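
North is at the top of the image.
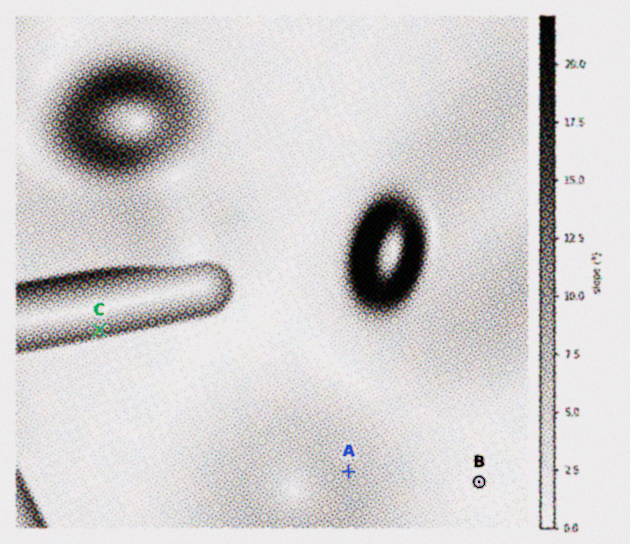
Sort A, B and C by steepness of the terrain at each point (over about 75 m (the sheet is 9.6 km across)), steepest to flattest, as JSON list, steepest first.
["C", "A", "B"]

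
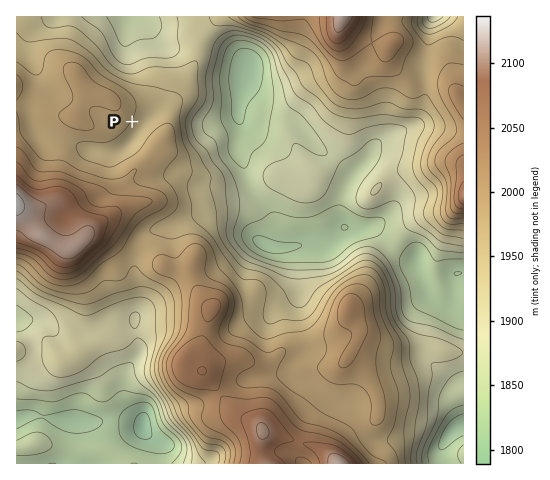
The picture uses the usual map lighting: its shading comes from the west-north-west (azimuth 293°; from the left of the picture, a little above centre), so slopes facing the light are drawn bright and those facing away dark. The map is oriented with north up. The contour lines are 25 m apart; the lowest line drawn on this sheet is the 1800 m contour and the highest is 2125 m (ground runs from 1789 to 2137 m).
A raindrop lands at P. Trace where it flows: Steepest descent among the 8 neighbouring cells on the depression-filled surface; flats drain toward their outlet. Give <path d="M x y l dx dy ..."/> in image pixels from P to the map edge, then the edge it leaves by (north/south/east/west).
<path d="M132 122l7 7 1 0 21-23 5-7 0-49-13-12-1-7-14-14"/>
exit: north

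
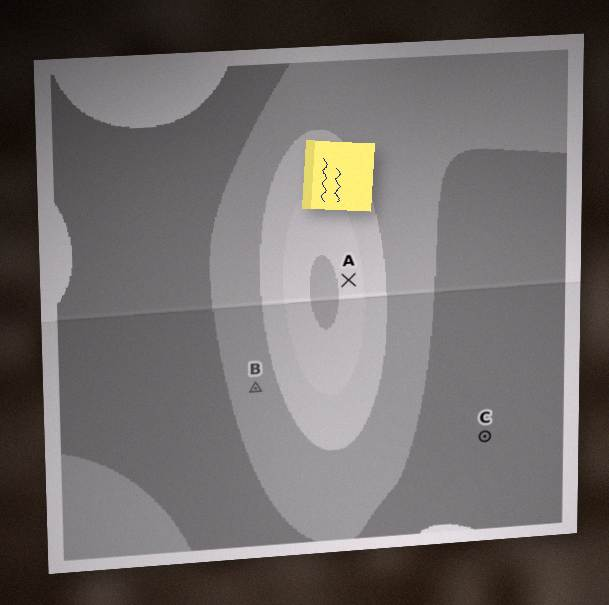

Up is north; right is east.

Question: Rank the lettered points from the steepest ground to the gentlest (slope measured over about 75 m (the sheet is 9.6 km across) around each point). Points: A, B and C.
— A B C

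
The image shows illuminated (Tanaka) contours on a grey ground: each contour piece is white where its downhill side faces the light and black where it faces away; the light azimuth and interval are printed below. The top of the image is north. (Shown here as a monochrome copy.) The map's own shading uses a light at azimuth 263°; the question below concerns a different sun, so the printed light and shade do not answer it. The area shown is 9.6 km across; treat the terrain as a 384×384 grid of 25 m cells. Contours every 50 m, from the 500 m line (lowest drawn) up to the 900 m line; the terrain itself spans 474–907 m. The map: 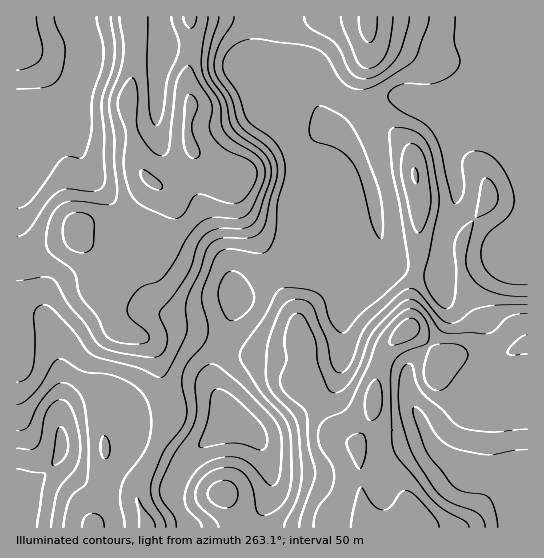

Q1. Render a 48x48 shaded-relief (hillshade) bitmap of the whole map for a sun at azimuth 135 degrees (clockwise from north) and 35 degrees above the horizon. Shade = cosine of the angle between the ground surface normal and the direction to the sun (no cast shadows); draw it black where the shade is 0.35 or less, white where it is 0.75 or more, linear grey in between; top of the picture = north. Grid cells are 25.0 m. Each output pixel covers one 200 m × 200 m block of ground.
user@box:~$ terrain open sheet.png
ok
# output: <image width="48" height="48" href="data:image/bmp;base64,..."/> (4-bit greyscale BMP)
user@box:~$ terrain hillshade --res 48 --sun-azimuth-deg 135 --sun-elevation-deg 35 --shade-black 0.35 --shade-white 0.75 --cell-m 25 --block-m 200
<image width="48" height="48" href="data:image/bmp;base64,Qk32BAAAAAAAAHYAAAAoAAAAMAAAADAAAAABAAQAAAAAAIAEAAATCwAAEwsAABAAAAAAAAAAAAAAABEREQAiIiIAMzMzAERERABVVVUAZmZmAHd3dwCIiIgAmZmZAKqqqgC7u7sAzMzMAN3d3QDu7u4A////AHZDNWiYZomqmImqhjIzVnd4d3iYdnm7qXZDNGeHZ5mYiJq7ljETRmd4dniIZmiqqYdDNGZlaaqFVoq8p0ESRWeIdmiHZmeaqYhTNGd1WcyUI1irqFISRWeJhniIh3eJmZl0I1iGR861ECV5mFMjRVeZh3iZmIiJmaqXMjeYVa7YMBNXh1M0VmeamImZmZmZmbu5UiWZZI38cyJGdkI0Z3iaqZmZmaqqqrzLcySKhWv/t1RWdkIjZ3iaqqqZmqq7u8zbhDSKhljf64d3dkIiRneau7qYmqq7u83chTWJl1e//aiIh1QzNVaKzLqIiaqqqt3slVaJl2ad7bmIh3ZlREVq3bqIiZmZmd79p2eIiGeb3LmYh3iIdUNZ3cmZmZiImd7+uIiZmHibzLmYdnialzI4zsiLupmImc3uuZqqmYm8zLmHZVaKqEAWzbZ726mZmbzduqu6qqvN3LmHZUV5qVAEvrVJ3bqZqrvLqZu7u7zd3Kh3ZVZ5umEDrtc1rLmZqqu6mIm8zM3d3bhmZVaKu4MBffxkaJh3iZq6mHebu7zMzLhlVEWKuoMAKN62NWZVZ5qqmHZ5mZq7u7hkMzR6qXQQAYzIQ0ZUVZmpiHeJmJqrq6l0MiR6unQgACeoU0VUQ5qYh4iauqvLu6mGQhJYqoUxAAWHVFVTIqqod3ibu7zd3LqHZDI2mpdTABWIZWZTIruodneJu6ve7sqYdmVFeJh1MSaYZndlRKuph3eImqrO/9uYiId3eImHUzi5Z4iHd6qpmZmZmaq97+ypmZmIiIiYdVi6eKqYiIiJmqqZmZq87+26qqqYiIiJhlnKeLuoiGZniaqYiIm87/3MzLqZiIiIhlnKeLy5iFRFaKqoh4is7/7e7cqZiIiIhlnbdq3LmUMzRpqZiIms3d3e/sqZmZmYdUjdhXzculMiNGeIiZqrzMze/9qZmZmYdUjepVnNy2QhIzRWeJq7u6rO/+uZmqmYdEjOtkasu3UzNEREaJqrqpm9//yYmqqYZEjNt1abundUVmUzV4iaqZib//2XeamYY0nMp1aKqodlZ3UzR4eJqpiJzv2XeJmIY0nMp2aJmYh2d3UyR3ZnmphmisuXd4iHUzi8p2Z4mYh3d2QzR4ZWmZhlaKqYiIiHZEerl2Z4iYiHd2QzaIZGmph1V5mZiIiHZVaal3eIiIiIh2Q0epU1m7uXd4mZmIiHdlaJmIiIiJmIh2Mlm6UlnN3KiImZmZiHd2eJmIiIiJmZmGIUnLYki83LmImZmZmYiIiZmZmYiKqqmGIBfLYjiqq6mImZmZq7upmqqpmZmLu7uXMAW7YjipmZiIiZiIre7bqqqqmZmbu8uoQQSrcjnLqZmZmYh3jP/9uqqqqZmaq7upYhSrgznu26mZqZh2ad/9yqqqqZmZqrqpdCWslEnv7Kqqqql2aL7ty6mZmZmZmqqZdDWsplnv/bqqqqqHaL3dy6qZmZmZqqmIdDaspmrv7bqZmZmHZ6zdzLqZmIiZqqmIdDa8lnve7bqZiImHZ6zMzLupmIiA=="/>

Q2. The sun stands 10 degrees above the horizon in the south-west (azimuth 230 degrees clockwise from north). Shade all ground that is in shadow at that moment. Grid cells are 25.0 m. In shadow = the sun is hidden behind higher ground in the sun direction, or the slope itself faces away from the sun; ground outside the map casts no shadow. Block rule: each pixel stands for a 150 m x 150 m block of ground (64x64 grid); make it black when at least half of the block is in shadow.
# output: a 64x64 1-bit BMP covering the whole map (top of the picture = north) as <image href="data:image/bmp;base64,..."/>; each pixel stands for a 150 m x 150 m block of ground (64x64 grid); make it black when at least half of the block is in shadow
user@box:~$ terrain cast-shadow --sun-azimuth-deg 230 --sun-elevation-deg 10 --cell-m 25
<image width="64" height="64" href="data:image/bmp;base64,Qk0+AgAAAAAAAD4AAAAoAAAAQAAAAEAAAAABAAEAAAAAAAACAAATCwAAEwsAAAIAAAAAAAAA////AAAAAAAAAHAAAAAAMAAAeAAAAA/wAAD4AAAAH/AAAPgAAAA/wAAA8AAAAD+AAABwDgAAf4AAAAAeAAB/AAAAAB8AAH4AAAAAHgAAfAAAAAAOAAD4AAAAAAAAAPAAAAAAAAAA4AAAAAAAAAHAAAAAAAAAAcAAAAAGAAADwAAAAAcAAAPAAAAADwAAA8AAAAAHAAADgAAAAAAAAgOAAAAAAAADA4AAAAAAAAMAAAAAAAAAAwAAAAAAAAADAAAAAAAAAAcAAgAAAAAAB4AeAAAAAAAPgD4AAAAAAA+AfgAAAAAAD4B+AQAAAAAfgH8PAAAAAA8Afx8AAAAAAAA/PAAAAAAAAAwgAAAAAAAAAAAAAAAAAAAAAAAAAAAAAAAAAAAAAAAAAAAAAAAAAAAAAAAAAAAAAAAAAAAAAQAACAAAAAADgAAIAADAAAPAABwAAMAAA8AAHAAAAAADwAAeAAAAAAPgAB4MAAAAA+AAHggAAAAH4AA+AAAAAA/wAD4AAACAP/AAPgAAAIB/+AA+AAAAAH/4AH4AAAAAf/gAfgAAAAB/+AAwAAAAAP/AAAAAAAGB/wAAAAAAAYP/AAAAAAABg/4AAAAAAACD/gAAAAAAAIP+AAAAAAAAA/4AAAAAAAAB/gAAAAAAAAH8AAAAAAAAAOAAAAAAAAAAAAAAAAAAAIGAAAAAAA=="/>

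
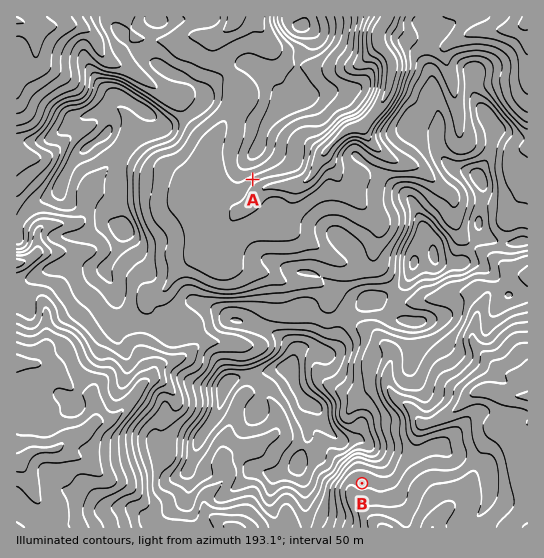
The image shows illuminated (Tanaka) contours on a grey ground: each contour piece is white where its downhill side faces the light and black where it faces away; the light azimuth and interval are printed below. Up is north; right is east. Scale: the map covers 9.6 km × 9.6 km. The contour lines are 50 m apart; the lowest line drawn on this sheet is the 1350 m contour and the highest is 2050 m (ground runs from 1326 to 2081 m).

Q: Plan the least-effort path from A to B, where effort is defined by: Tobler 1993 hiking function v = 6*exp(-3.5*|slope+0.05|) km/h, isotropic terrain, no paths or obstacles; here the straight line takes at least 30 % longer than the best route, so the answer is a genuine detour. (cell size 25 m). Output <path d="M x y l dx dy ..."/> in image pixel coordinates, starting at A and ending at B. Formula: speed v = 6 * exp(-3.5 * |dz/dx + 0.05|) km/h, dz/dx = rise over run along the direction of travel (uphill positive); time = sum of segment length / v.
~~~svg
<path d="M253 179l-2 2-4 8 0 14 2 3 4 4 2 1 38 38 18 9 12 12 24 48 2 1 6 14 3 2 3 6 0 25 26 53 0 10 8 16 0 10-6 14-3 2-11 6-2 0-8 4-3 2"/>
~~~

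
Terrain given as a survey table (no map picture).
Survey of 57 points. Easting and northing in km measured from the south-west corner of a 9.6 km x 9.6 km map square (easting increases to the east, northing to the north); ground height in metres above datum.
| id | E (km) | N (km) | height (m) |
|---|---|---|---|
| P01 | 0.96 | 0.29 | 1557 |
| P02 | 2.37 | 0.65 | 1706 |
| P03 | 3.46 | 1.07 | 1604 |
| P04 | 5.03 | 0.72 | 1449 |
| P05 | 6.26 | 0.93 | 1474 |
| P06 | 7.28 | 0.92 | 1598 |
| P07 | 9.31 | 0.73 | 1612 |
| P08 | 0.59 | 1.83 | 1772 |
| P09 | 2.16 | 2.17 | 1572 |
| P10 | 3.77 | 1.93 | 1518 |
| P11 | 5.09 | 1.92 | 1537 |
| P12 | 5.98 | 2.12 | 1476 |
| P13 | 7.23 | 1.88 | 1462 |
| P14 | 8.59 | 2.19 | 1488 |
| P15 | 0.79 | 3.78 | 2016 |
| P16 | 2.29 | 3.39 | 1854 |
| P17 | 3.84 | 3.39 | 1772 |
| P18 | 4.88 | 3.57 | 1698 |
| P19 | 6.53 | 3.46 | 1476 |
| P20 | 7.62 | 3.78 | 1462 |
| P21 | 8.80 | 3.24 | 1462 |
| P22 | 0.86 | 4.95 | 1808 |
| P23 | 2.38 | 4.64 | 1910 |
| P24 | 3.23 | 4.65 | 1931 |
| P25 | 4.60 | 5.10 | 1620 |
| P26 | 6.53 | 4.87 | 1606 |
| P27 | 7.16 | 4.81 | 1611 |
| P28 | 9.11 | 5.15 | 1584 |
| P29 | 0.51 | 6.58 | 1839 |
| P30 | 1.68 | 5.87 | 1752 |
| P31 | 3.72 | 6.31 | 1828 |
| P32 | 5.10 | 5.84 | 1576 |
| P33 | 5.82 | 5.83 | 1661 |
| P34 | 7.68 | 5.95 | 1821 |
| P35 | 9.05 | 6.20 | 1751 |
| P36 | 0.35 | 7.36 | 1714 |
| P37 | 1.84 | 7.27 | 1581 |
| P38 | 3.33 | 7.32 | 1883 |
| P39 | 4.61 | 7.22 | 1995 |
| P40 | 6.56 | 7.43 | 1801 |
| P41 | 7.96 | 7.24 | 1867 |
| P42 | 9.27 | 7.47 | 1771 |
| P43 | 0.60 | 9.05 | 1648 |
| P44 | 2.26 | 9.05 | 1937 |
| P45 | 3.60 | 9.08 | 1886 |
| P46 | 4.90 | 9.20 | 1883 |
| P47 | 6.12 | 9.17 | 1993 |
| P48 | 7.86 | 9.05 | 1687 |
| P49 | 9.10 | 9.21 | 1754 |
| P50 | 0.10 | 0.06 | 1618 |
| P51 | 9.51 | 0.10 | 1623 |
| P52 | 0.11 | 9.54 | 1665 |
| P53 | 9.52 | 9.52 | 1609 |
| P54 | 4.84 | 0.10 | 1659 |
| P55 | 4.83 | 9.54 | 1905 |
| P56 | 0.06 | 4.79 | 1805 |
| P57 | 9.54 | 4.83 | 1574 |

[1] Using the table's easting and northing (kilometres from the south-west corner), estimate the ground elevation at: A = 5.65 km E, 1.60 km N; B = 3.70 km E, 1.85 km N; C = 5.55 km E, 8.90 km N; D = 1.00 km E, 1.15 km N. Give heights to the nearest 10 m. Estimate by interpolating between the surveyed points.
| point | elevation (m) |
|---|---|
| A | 1500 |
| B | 1510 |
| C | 1960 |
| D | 1600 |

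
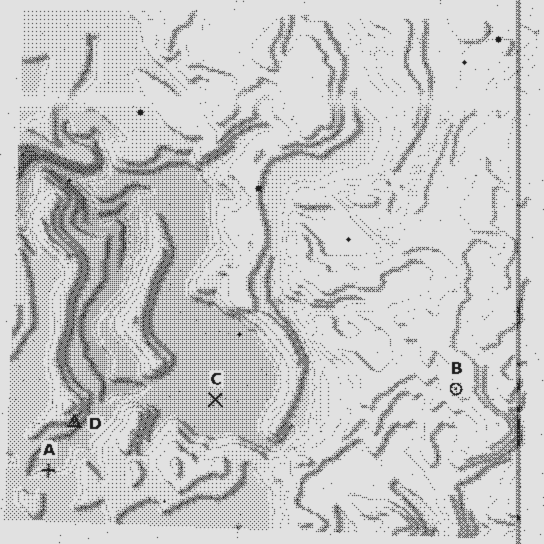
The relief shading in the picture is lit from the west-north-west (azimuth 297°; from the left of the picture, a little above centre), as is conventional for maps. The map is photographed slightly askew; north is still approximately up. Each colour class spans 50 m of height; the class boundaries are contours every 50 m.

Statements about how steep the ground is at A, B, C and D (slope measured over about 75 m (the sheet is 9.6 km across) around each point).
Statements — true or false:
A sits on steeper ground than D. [false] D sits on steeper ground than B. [true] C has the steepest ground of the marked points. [false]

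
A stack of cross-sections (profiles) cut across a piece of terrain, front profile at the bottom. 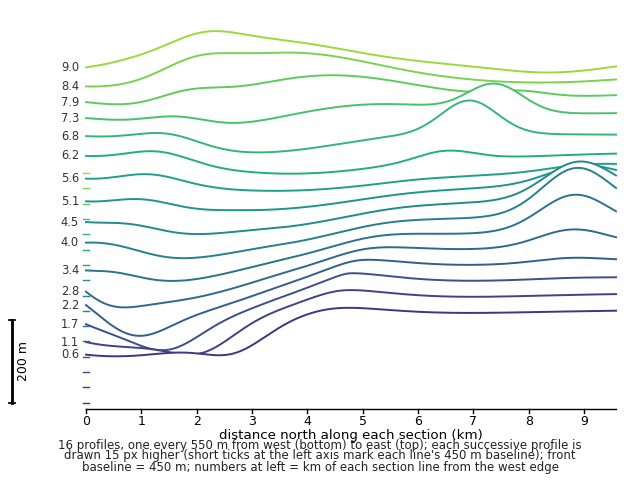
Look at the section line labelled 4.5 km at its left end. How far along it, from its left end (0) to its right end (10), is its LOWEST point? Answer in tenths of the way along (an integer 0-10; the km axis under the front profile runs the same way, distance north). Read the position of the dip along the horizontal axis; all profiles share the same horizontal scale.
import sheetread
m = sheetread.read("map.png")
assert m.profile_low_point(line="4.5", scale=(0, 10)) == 2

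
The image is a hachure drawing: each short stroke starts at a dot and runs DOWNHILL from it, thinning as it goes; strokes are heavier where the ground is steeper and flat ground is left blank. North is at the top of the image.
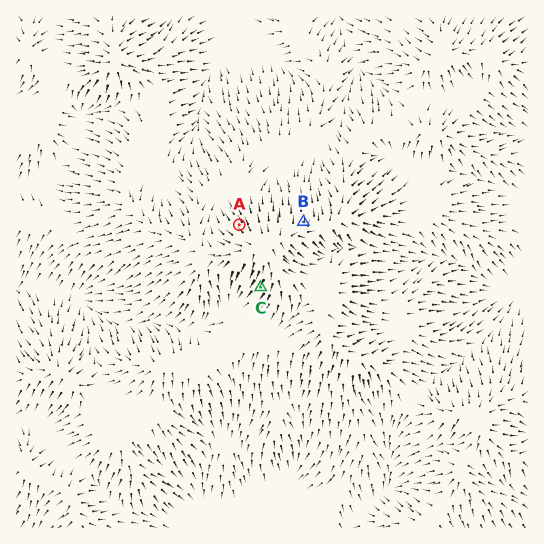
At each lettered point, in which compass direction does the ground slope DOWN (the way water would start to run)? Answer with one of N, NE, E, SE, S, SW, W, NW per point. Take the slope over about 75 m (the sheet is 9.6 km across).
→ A NW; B N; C SW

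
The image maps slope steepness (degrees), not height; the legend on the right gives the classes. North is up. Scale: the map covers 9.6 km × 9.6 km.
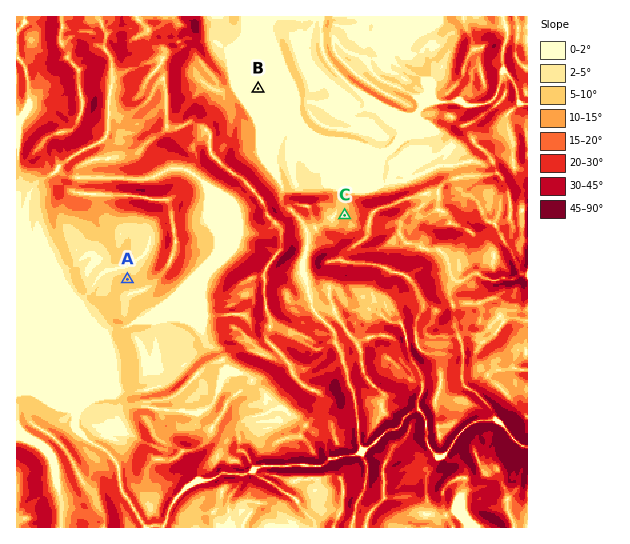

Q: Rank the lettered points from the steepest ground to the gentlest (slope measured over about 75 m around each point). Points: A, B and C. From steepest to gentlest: C A B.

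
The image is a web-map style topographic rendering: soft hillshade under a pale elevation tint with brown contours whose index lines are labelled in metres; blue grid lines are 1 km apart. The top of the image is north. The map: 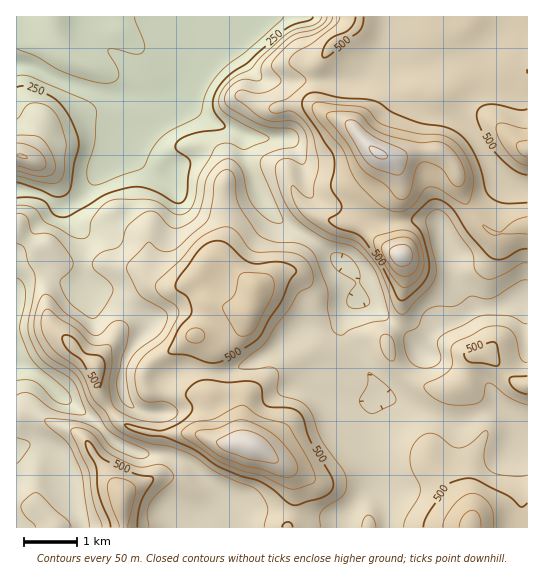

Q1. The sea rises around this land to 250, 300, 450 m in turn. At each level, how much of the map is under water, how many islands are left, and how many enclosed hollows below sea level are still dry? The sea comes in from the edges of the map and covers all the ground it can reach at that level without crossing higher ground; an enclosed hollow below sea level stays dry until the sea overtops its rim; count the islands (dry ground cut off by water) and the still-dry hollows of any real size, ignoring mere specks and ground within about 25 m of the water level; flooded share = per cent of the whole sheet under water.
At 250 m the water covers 12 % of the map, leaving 0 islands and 0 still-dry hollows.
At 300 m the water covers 16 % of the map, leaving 0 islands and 0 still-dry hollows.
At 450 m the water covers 57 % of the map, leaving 0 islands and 0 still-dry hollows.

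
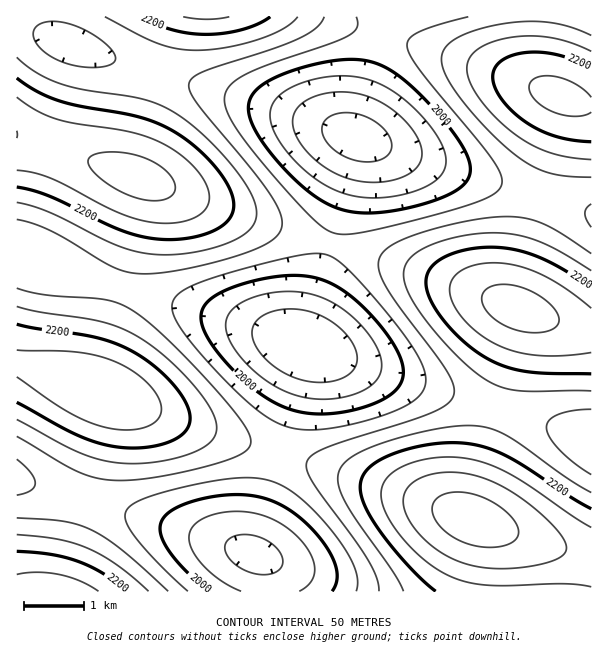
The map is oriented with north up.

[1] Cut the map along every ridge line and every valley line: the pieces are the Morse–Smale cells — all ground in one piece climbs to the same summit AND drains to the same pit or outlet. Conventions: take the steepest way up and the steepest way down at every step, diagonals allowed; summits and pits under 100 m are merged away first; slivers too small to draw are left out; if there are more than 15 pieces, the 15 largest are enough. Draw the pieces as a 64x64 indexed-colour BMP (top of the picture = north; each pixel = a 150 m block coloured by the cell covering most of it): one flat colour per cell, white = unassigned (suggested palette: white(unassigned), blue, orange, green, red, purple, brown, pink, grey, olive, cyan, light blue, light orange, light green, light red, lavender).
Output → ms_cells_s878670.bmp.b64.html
<image width="64" height="64" href="data:image/bmp;base64,Qk12CAAAAAAAAHYAAAAoAAAAQAAAAEAAAAABAAQAAAAAAAAIAAATCwAAEwsAABAAAAAAAAAA////ALR3HwAOf/8ALKAsACgn1gC9Z5QAS1aMAMJ34wB/f38AIr28AM++FwDox64AeLv/AIrfmACWmP8A1bDFALu7u7u7u7u7u7u7u7u7VVVVVVVVVVVVVVVVVczMzMzMu7u7u7u7u7u7u7u7u7tVVVVVVVVVVVVVVVVVzMzMzMy7u7u7u7u7u7u7u7u7u1VVVVVVVVVVVVVVVVXMzMzMzLu7u7u7u7u7u7u7u7u1VVVVVVVVVVVVVVVVVczMzMzMu7u7u7u7u7u7u7u7u1VVVVVVVVVVVVVVVVVVzMzMzMy7u7u7u7u7u7u7u7REVVVVVVVVVVVVVVVVVVXMzMzMzLu7u7u7u7u7u7tERERFVVVVVVVVVVVVVVVVXMzMzMzMu7u7u7u7u7u0REREREVVVVVVVVVVVVVVVVXMzMzMzMy7u7u7u7u0RERERERERVVVVVVVVVVVVVVVzMzMzMzMzLu7u7u7RERERERERERFVVVVVVVVVVVVWZnMzMzMzMzMu7u7RERERERERERERERVVVVVVVVVVZmZmZzMzMzMzMy7tERERERERERERERERFVVVVVVVVmZmZmZnMzMzMzMzEREREREREREREREREREVVVVVVWZmZmZmZmczMzMzMzMRERERERERERERERERERFVVVZmZmZmZmZmZzMzMzMzMxEREREREREREREREREREVVmZmZmZmZmZmZmczMzMzMzERERERERERERERERERESZmZmZmZmZmZmZmZzMzMzMzMRERERERERERERERERHd3mZmZmZmZmZmZmZnMzMzMzMxERERERERERERERHd3d3eZmZmZmZmZmZmZmZzMzMzMIkREREREREREREd3d3d3d5mZmZmZmZmZmZmZnMzMwiIiRERERERERERHd3d3d3d3mZmZmZmZmZmZmZmczCIiIiJEREREREREd3d3d3d3d3d5mZmZmZmZmZmZmZIiIiIiIkRERERER3d3d3d3d3d3d3mZmZmZmZmZmZmIiCIiIiIiREREREd3d3d3d3d3d3d3eZmZmZmZmZmYiIiIIiIiIiJERETd13d3d3d3d3d3d3d3mZmZmZmYiIiIiIgiIiIiIkRN3d3Xd3d3d3d3d3d3d3eZmZmZiIiIiIiIiIIiIiIi3d3d3dd3d3d3d3d3d3d3d5mZmIiIiIiIiIiIgiIiIiLd3d3d13d3d3d3d3d3d3d3mYiIiIiIiIiIiIiCIiIiIt3d3d3Xd3d3d3d3d3d3d3eIiIiIiIiIiIiIiIgiIiIi3d3d3d13d3d3d3d3d3d6qoiIiIiIiIiIiIiIiCIiIiLd3d3d3Xd3d3d3d3d3qqqqiIiIiIiIiIiIiIiIIiIiIt3d3d3dd3d3d3d3eqqqqqqIiIiIiIiIiIiIiIgiIiIi3d3d3d3Xd3d3d6qqqqqqqqiIiIiIiIiIiIiIiCIiIiLd3d3d3dd3d6qqqqqqqqqqqIiIiIiIiIiIiIIiIiIiIt3d3d3d13qqqqqqqqqqqqqoiIiIiIiIiIiCIiIiIiIi3d3d3d0RqqqqqqqqqqqqqqqIiIiIiIiIIiIiIiIiIiLd3d0RERGqqqqqqqqqqqqqqoiIiIiIgiIiIiIiIiIiIt3REREREaqqqqqqqqqqqqqqiIiIiCIiIiIiIiIiIiIi0RERERERqqqqqqqqqqqqqqqoiIIiIiIiIiIiIiIiIiIREREREREaqqqqqqqqqqqqqqIiIiIiIiIiIiIiIiIiIhERERERERqqqqqqqqqqqqoREiIiIiIiIiIiIiIiIiIiERERERERGqqqqqqqqqqhERESIiIiIiIiIiIiIiIiIiIRERERERERqqqqqqqqEREREREiIiIiIiIiIiIiIiIiIhERERERERGqqqqqoRERERERESIiIiIiIiIiIiIiIiIjEREREREREaqqqhERERERERERIiIiIiIiIiIiIiIiMzMRERERERERqqoRERERERERERESIiIiIiIiIiIiMzMzMxERERERERERERERERERERERERIiIiIiIiIiIzMzMzMzEREREREREREREREREREREREREiIiIiIiIjMzMzMzMzMRERERERERERERERERERERERERIiIiIiMzMzMzMzMzMxEREREREREREREREREREREREREiIiMzMzMzMzMzMzMzERERERERERERERERERERERERESIjMzMzMzMzMzMzMzMRERERERERERERERERERERERERMzMzMzMzMzMzMzMzMxERERERERERERERERERERERFmYzMzMzMzMzMzMzMzMzEREREREREREREREREREREWZmZjMzMzMzMzMzMzMzMzMRERERERERERERERERERZmZmZmMzMzMzMzMzMzMzMzMxERERERERERERERERFmZmZmZmYzMzMzMzMzMzMzMzMzEREREREREREREREWZmZmZmZmZmMzMzMzMzMzMzMzMzMREREREREREREWZmZmZmZmZmZmYzMzMzMzMzMzMzMzMxERERERERERZmZmZmZmZmZmZmZjMzMzMzMzMzMzMzMzERERERERFmZmZmZmZmZmZmZmZmYzMzMzMzMzMzMzMzMREREREWZmZmZmZmZmZmZmZmZmZjMzMzMzMzMzMzMzMxERERZmZmZmZmZmZmZmZmZmZmZmMzMzMzMzMzMzMzMzEREWZmZmZmZmZmZmZmZmZmZmZmZjMzMzMzMzMzMzMzMREWZmZmZmZmZmZmZmZmZmZmZmZmMzMzMzMzMzMzMzMxERZmZmZmZmZmZmZmZmZmZmZmZmYzMzMzMzMzMzMzMz"/>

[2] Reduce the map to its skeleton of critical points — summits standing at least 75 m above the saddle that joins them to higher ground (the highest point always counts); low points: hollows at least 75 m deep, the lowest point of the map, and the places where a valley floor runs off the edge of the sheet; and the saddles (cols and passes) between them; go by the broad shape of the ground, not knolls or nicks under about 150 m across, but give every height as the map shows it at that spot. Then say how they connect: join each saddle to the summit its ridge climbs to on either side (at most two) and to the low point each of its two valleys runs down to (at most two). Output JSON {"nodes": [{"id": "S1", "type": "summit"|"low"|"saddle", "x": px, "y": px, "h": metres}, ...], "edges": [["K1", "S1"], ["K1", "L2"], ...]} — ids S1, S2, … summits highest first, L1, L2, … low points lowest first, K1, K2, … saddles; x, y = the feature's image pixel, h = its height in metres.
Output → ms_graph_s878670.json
{"nodes": [
{"id": "S1", "type": "summit", "x": 473, "y": 519, "h": 2377},
{"id": "S2", "type": "summit", "x": 518, "y": 308, "h": 2320},
{"id": "S3", "type": "summit", "x": 137, "y": 177, "h": 2319},
{"id": "S4", "type": "summit", "x": 101, "y": 392, "h": 2297},
{"id": "S5", "type": "summit", "x": 54, "y": 591, "h": 2280},
{"id": "S6", "type": "summit", "x": 560, "y": 96, "h": 2264},
{"id": "S7", "type": "summit", "x": 206, "y": 17, "h": 2258},
{"id": "L1", "type": "low", "x": 357, "y": 137, "h": 1827},
{"id": "L2", "type": "low", "x": 305, "y": 345, "h": 1851},
{"id": "L3", "type": "low", "x": 254, "y": 555, "h": 1885},
{"id": "K1", "type": "saddle", "x": 497, "y": 408, "h": 2129},
{"id": "K2", "type": "saddle", "x": 156, "y": 74, "h": 2114},
{"id": "K3", "type": "saddle", "x": 117, "y": 287, "h": 2088},
{"id": "K4", "type": "saddle", "x": 279, "y": 453, "h": 2085},
{"id": "K5", "type": "saddle", "x": 540, "y": 197, "h": 2072},
{"id": "K6", "type": "saddle", "x": 84, "y": 500, "h": 2072},
{"id": "K7", "type": "saddle", "x": 330, "y": 243, "h": 2056},
{"id": "K8", "type": "saddle", "x": 381, "y": 33, "h": 2038}],
"edges": [["K1", "S1"], ["K1", "S2"], ["K1", "L1"], ["K1", "L2"], ["K2", "S3"], ["K2", "S7"], ["K2", "L1"], ["K3", "S3"], ["K3", "S4"], ["K3", "L1"], ["K3", "L2"], ["K4", "S1"], ["K4", "S4"], ["K4", "L2"], ["K4", "L3"], ["K5", "S2"], ["K5", "S6"], ["K5", "L1"], ["K6", "S4"], ["K6", "S5"], ["K6", "L3"], ["K7", "S2"], ["K7", "S3"], ["K7", "L1"], ["K7", "L2"], ["K8", "S6"], ["K8", "S7"], ["K8", "L1"]]}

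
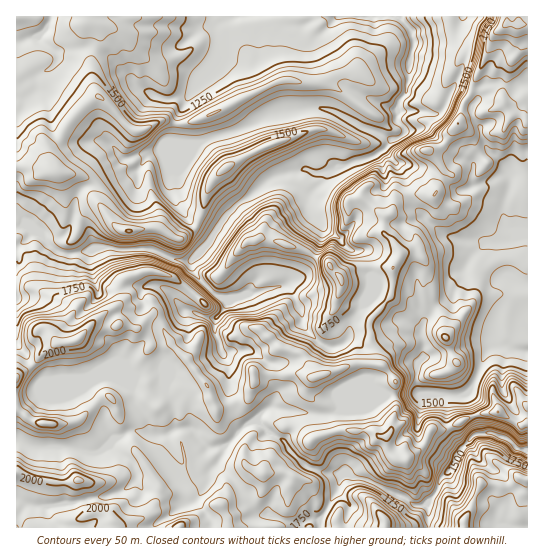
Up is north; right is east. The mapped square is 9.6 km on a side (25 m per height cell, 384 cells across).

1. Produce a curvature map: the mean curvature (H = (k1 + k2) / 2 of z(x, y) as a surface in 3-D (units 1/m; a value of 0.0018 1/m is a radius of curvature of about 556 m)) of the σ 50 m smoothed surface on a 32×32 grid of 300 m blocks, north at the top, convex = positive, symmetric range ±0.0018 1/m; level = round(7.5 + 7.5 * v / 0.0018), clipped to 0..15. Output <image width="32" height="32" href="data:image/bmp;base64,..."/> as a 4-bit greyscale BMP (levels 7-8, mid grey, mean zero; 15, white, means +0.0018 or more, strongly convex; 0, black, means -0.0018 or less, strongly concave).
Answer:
<image width="32" height="32" href="data:image/bmp;base64,Qk12AgAAAAAAAHYAAAAoAAAAIAAAACAAAAABAAQAAAAAAAACAAATCwAAEwsAABAAAAAAAAAAAAAAABEREQAiIiIAMzMzAERERABVVVUAZmZmAHd3dwCIiIgAmZmZAKqqqgC7u7sAzMzMAN3d3QDu7u4A////AHmJmal26Fpoh2d3vpVtpXdlQ1eWpzXodpmUh/YQidZoaLvJVYl2aFlqx1sAmTK7mep8d5Wmd2esmkRDi9wQ9Y9kVkZqd4h3qpDFNWzogK+wREV3aGaWc7Y4+4jZioYDBY/8lZZ3ZqdGuGepjrfftL+yNbW2mIfXpFV3Zk1hVX7YVndbd4eHtMdXhGd5ARMPHuNmdneHXXTZme6FX3r8KmZcVVV3dcdDlVe2vNkjP3VVSO+3Rpp9GknbQiaIlLlGd3+19tt6Ty3/clxnlXTcRodGWUyFuBRGR7NtdsV2h8V3OJuyprKfAyRnh8VtaIaXiJl3atlf4PloZCj1W1iFd2dodzac8wOdRERPmo1rdXiIaEcgAATQPfnfqwM6m3d3eHV5Wv/v6RXMpjBsuXk1Z3dnh32Tmx1CbqRC5Itiqod3VoarY6NNhBa1ZPt6eriXeImYiVXDStlDV4VeuXmmVniKypd1tVbvg0V2MYYkmV1HaZVnRTd0ef+ENWcn/7V0ZWyHVH+CVCI4/+z6VAO7l9dZXHXn/r+2QzN2FOWXH1aaZlmtpDQVz6VVRIxSeVl4t3dnq1RbVUe/u7qGvRmQ1naHdphGmVZ2RLuKmpcIlciFiWaGeYeXd4ZVV5uYKIk9emWHeImIaXiHd3Z5e0aIP2iYaZmIiHd3iZmWZUg5qDXq"/>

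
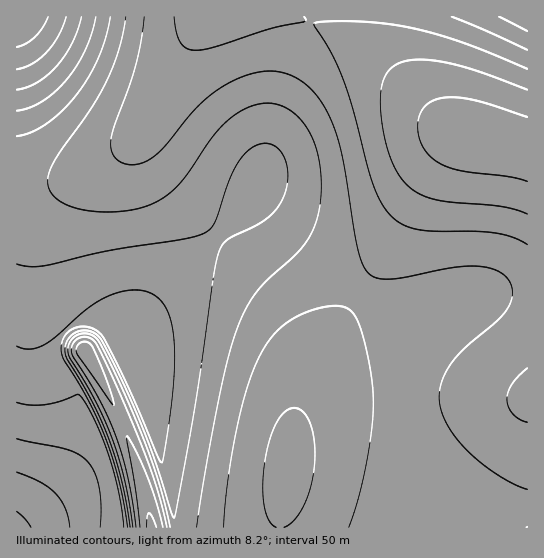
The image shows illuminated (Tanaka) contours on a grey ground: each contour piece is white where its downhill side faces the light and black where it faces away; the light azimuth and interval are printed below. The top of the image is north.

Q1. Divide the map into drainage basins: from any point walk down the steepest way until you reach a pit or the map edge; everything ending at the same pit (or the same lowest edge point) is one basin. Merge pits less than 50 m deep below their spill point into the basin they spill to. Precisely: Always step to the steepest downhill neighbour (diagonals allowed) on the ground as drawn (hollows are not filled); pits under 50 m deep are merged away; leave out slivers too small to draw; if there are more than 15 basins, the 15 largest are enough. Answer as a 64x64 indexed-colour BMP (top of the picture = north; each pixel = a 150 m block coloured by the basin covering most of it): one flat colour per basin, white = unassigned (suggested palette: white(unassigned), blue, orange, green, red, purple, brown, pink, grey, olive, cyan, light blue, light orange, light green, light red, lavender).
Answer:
<image width="64" height="64" href="data:image/bmp;base64,Qk12CAAAAAAAAHYAAAAoAAAAQAAAAEAAAAABAAQAAAAAAAAIAAATCwAAEwsAABAAAAAAAAAA////ALR3HwAOf/8ALKAsACgn1gC9Z5QAS1aMAMJ34wB/f38AIr28AM++FwDox64AeLv/AIrfmACWmP8A1bDFABERERERERERERERERERERERERERERERERERERERERERERERERERERERERERERERERERERERERERERERERERERERERERERERERERERERERERERERERERERERERERERERERERERERERERERERERERERERERERERERERERERERERERERERERERERERERERERERERERERERERERERERERERERERERERERERERERERERERERERERERERERERERERERERERERERERERERERERERERERERERERERERERERERERERERERERERERERERERERERERERERERERERERERERERERERERERERERERERERERERERERERERERERERERERERERERERERERERERERERERERERERERERERERERERERERERERERERERERERERERERERERERERERERERERERERERERERERERERERERERERERERERERERERERERERERERERERERERERERERERERERERERERERERERERERERERERERERERERERERERERERERERERERERERERERERERERERERERERERERERERERERERERERERERERERERERERERERERERERERERERERERERERERERERERERERERERERERERERERERERERERERERERERERERERERERERERERERERERERERERERERERERERERERERERERERERERERERERERERERERERERERERERERERERERERERERERERERERERERERERERERERERERERERERERERERERERERERERERERERERERERERERERERERERERERERERERERERERERERERERERERERERERERERERERERERERERERERERERERERERERERERERERERERERERERERERERERERERERERERERERERERERERERERERERERERERERERERERERERERERERERERERERERERERERERERERERERERERERERERERERERERERERERERERERERERERERERERERERERERERERERERERERERERERERERERERERERERERERERERERERERERERERERERERERERERERERERERERERERERERERERERERERERERERERERERERERERERERERERERERERERERERERERERERERERERERERERERERERERERERERERERERERERERERERERERERERERERERERERERERERERERERERERERERERERERERERERERERERERERERERERERERERERERERERERERERERERERERERERERERERERERERERERERERERERERERERERERERERERERERERERERERERERERERERERERERERERERERERERERERERERERERERERERERERERERERERERERERERERERERERERERERERERERERERERERERERERERERERERERERERERERERERERERERERERERERERERERERERERERERERERERERERERERERERERERERERERERERERERERERERERERERERERERERERERERERERERERERERERERERERERERERERERERERERERERERERERERERERERERERERERERERERERERERERERERERERERERERERERERERERERERERERERERERERERERERERERERERERERERERERERERERERERERERERERERERERERERERESIRERERERERERERERERERERERERERERERERERERERERIiIiEREREREREREREREREREREREREREREREREREREREiIiIiIRERERERERERERERERERERERERERERERERERESIiIiIiIRERERERERERERERERERERERERERERERERERIiIiIiIiEREREREREREREREREREREREREREREREREREiIiIiIiIiERERERERERERERERERERERERERERERERESIiIiIiIiIhEREREREREREREREREREREREREREREzMzIiIiIiIiIiEREREREREREREREREREREREREREzMzMzMiIiIiIiIiIhEREREREREREREREREREREREREzMzMzMyIiIiIiIiIiIREREREREREREREREREREREREzMzMzMzIiIiIiIiIiIhERERERERERERERERERERERMzMzMzMzMiIiIiIiIiIiIRERERERERERERERERERERMzMzMzMzMyIiIiIiIiIiIhERERERERERERERERERERMzMzMzMzMzIiIiIiIiIiIiIRERERERERERERERERERMzMzMzMzMzMiIiIiIiIiIiIhERERERERERERERERERMzMzMzMzMzMyIiIiIiIiIiIiIRERERERERERERERERMzMzMzMzMzMzIiIiIiIiIiIiIhERERERERERERERERMzMzMzMzMzMzMiIiIiIiIiIiIiIRERERERERERERERMzMzMzMzMzMzMyIiIiIiIiIiIiIiERERERERERERETMzMzMzMzMzMzMzIiIiIiIiIiIiIiIREREREREREREzMzMzMzMzMzMzMzMiIiIiIiIiIiIiIiERERERERERMzMzMzMzMzMzMzMzMyIiIiIiIiIiIiIiIRERERERETMzMzMzMzMzMzMzMzMz"/>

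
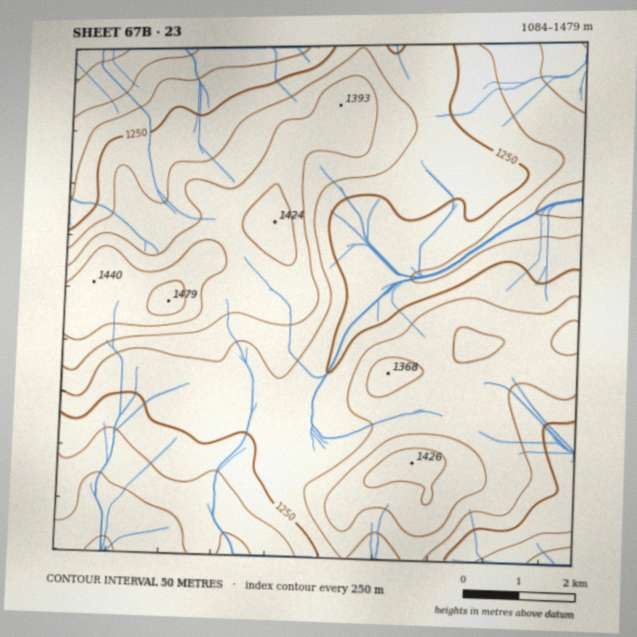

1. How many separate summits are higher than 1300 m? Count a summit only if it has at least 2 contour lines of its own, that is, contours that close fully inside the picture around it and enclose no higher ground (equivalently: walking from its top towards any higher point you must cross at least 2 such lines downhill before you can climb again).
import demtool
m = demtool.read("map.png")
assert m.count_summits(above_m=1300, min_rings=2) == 1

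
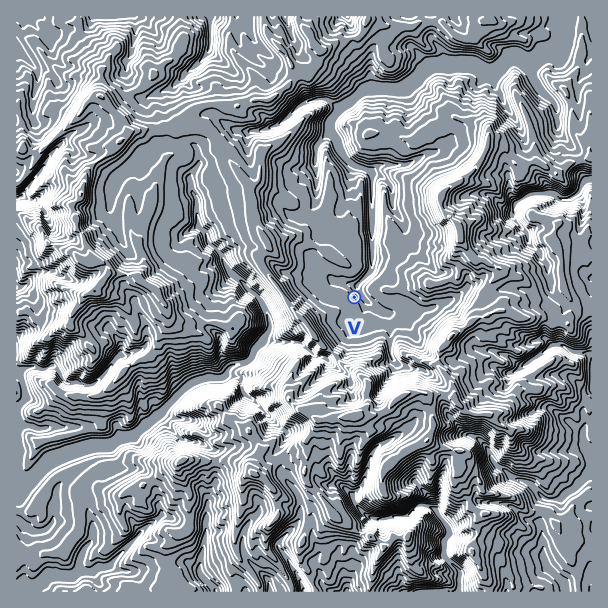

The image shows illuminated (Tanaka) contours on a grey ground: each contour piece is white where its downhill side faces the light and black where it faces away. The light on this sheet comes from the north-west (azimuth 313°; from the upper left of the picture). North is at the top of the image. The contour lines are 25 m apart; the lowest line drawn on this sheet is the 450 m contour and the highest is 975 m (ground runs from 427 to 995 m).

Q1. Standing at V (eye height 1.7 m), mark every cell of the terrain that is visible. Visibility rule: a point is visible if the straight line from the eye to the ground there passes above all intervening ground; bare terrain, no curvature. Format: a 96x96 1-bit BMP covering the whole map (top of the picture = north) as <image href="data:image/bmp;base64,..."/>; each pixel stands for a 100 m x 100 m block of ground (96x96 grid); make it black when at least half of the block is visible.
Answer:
<image width="96" height="96" href="data:image/bmp;base64,Qk2+BAAAAAAAAD4AAAAoAAAAYAAAAGAAAAABAAEAAAAAAIAEAAATCwAAEwsAAAIAAAAAAAAA////AAAAAAAAAAAAAAAAAAAAAAAAAAAAAAAAAAAAAAAAAAAAAAAAAAAAAAAAAAAAAAAAAAAAAAAAAAAAAAAAAAAAAAAAAAAAAAAAAAAAAAAAAAAAAAAAAAAAAAAAAAAAAAAAAAAAAAAAAAAAAAAAAAAAAAAAAAAAAAAAAAAAAAAAAAAAAAAAAAAAAAAAAAAAAAAAAAAAAAAAAAAAAAAAAAAAAAAAAAAAAAAAAAAAAAAAAAAAAAAAAAAAAAAAAAAAAAAAAAAAAAAAAAAAAAAAAAAAAAAAAAAAAAAAAAAAAAAAAAAAAAAAAAAAAAAAAAAAAAAAAAAAAAAAAAAAAAAAAAAAAAAAAAAAAAAAAAAAAAAAAAAAAAAAAAAAAAAAAAAAAAAAAAAAAAAAAAAAAAAAAAAAAAAAAAAAAAAAAAAAAAAAAAAAAAAAAAAAAAAAAAAAAAAAAAAAAAAAAAAAAAAAAAAAAAAAAAAAAAADAAAAAAAAAAAAAAADBAAAAAAAAAAAAACABgAAAAAAAAAAAABCBwAAAAAAAAAAAAAgA/yAAAAAAAAAAAAYAfgAAAAAAAAAAAAOMOAAAAAAAAAAAAAAcEAAAAAAAAAAAAAB4AAAAAAAAAAAAAAD4BwAAAAAAAAAAAAAef4AAAAAAAAAAAAAOf4AAAAAAAAAAAAQGd8AAAAAAAAAAAAgHf8AAAAAAAAAAABAH/+AAAAAAAAAAABAH/+gAAAAAAAAAACAH//wAAAAAAAAAAGAP//wAAAAAAAAAAMAPAH4AAAAAAAAAAYA/BA4AAAAAAAAAAQB+DgMAAAAAAAAAAgB8HgEAAAAAAAAABgB8HgAAAAAAAAAADAH4HAAAAAAAAAAACAf/AAAAAAAAAAAAH4+HgH4AAAAAAAAAH+cDgPwAAAAAAAAAB+AD4PwAAAAAAAAAD+ADwPgAAAAAAAAAD+ADg/AAAAAAAAAADMADg/AAAAAAAAAAAAABg/AAAAAAAAAAAAABB+AAAAAAAAAAIAABB8AAAAAAAAAAIAABD4AAAAAAAAAAIAAAD4AAAAAAAAAAYAAAD4AAAAAAAAAAYAAAH4AAAAAAAAAAeAAAHAAAAAAAAAAAMAAAEAAAAAAAAAAAEAAAAAAAAAAAAAAAEAAAAAAAAAAAAAAAEAAAAAAAAAAAAAAAEAAAIAAAAAAAAAAAAAAAeAAAAAAAAAAAAAAAfAAAAAAAAAAAAAAAdgAAAAAAAAAAAAAAAQAAAAAAAAAAAAAAAIAAAAAAAAAAAAAAAAAAAAAAAAAAAAAAAAAAAAAAAAAAAAAAAAAAAAAAAAAAAAAAAAAAAAAAAAAAAAAAAAAAAAAAAAAAAAAAAAAAAAAAAAAAAAAAAAAAAAAAAAAAAAAAAAAAAAAAAAAAAAAAAAAAAAAAAAAAAAAAAAAAAAAAAAAAAAAAAAAAAAAAAAAAAAAAAAAAAAAAAAAAAAAAAAAAAAAAAAAAAAAAAAAAAAAAAAAAAAAAAAAAAAAAAAAAAAAAAAAAAAAAAAAAAAAAAAAAAAAAAAAAAAAAAAAAAA="/>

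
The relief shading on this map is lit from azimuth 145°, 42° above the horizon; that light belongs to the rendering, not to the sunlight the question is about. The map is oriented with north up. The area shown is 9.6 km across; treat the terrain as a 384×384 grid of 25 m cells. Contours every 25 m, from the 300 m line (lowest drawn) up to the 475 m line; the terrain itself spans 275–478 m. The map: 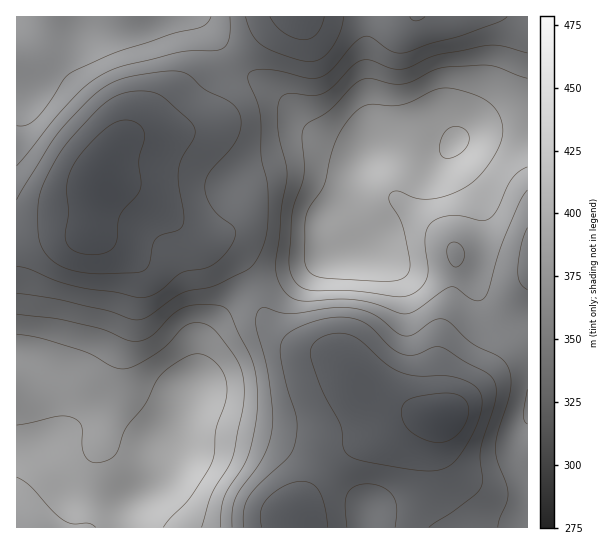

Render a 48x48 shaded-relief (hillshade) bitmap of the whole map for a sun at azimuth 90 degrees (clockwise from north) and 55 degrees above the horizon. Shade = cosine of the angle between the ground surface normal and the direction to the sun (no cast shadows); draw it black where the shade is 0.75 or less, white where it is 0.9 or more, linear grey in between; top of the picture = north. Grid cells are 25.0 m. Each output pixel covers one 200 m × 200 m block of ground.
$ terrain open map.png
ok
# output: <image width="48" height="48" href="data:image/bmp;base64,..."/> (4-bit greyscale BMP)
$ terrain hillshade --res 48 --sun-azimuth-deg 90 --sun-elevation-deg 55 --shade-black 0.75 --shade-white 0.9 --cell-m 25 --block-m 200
<image width="48" height="48" href="data:image/bmp;base64,Qk32BAAAAAAAAHYAAAAoAAAAMAAAADAAAAABAAQAAAAAAIAEAAATCwAAEwsAABAAAAAAAAAAAAAAABEREQAiIiIAMzMzAERERABVVVUAZmZmAHd3dwCIiIgAmZmZAKqqqgC7u7sAzMzMAN3d3QDu7u4A////AHZVZ3ZVaJmZmr3cqYh2QzRomHdmZmVVVmZVZ3ZVZ4mZms3cuYh1QzRomYd2ZmVVVWVWd3ZVZ4iZq83cuZh1QzRomYd2ZmVURWZmd3ZmZ3iJq7zMuph2VEVniIh3ZmVERGZnd3dmZmd4mrzMuph2ZmZniId3ZlRDRGd3d3dmZmZ4mrvMupmHd3d3d3d2ZUMzRXd3d3d2ZWZnmqu8u6mYiId3d3d2VDMjVnd3d3d2VVZ3maq7u6mZiIiId3d3VCIjVnd3d3d2VVZ3iaq7u6qZiIiIiIiHUxASVnd3d3d2VVZniaq7u6qZmIiIiJmXUxACRXd3d3d3ZVVniZq7y7qZmIiIiZmYYxABNGZnd3d3ZVVmeJq8zLqZmIiIiJiHZCEBI2Znd3d3ZVVWeJq8zLqZmIh3eHd3ZTIREmZneId3ZVVWeJq8zLqZmId3dmd3ZUQyImZ3eIh3ZVVWeJq8zLqZmId2ZWZ3ZVVDM2d3iIiHdVRVaJq8zLqZiIdlVWd3ZVVURHd4iIiIdlRFaJq7y7qZiHZURGiHVFVVVXeIh4iIhlRFaJq7uqmZh3ZTNGiHVFVmZnd3iIiIhlM0aJq7qZmZh3VDNGiXVVZnd3d3iIiIhkM0Z4mqmHiIh2VDNHmXZVZ3d3d3iIiIh1M0Z4iZh2Z3d2VERXmYZWd4iHd3iId4h1Q0ZmeIhlRWd2VVVnmZdmeIiHeIiHd3d2RFZmZ3dTNFZmZmZ4mphmiZmXiIiHd3d2VFZlVmZCI0ZmZneJq6h2eaqYiZmHdmZlVWZlVVUyEkVmd3iJu6l2eaqomZmHdmVVVmdlVVQxEkVmd3iau6h2eKqpmqmHdlVVZnZlVVQhAkVnd3iau6hmaKupqqmHdlVWZ2ZVVVQgAUZnd3iaqphmaKu6qpmIdlVWZmVVZlQgAUZ3d3iZqZdmeKu6qpmIdlVmZlRFZmQgAUZ3d4iIiId2eau6qpmYdmVmZURFZ2UxEjVneIiHd3d3iau6uqmYdmVmVERFZ2VCEjVmeIh2Z3iIiaqru6qYdmVVVERFZmVDIjRWZ4h2ZniIiZqru7qZdmVVVERVVmVDIjRVZ3h2ZniJmZmau7qph2ZlVVVVVVVDMzRFZnh3ZmeJmZiJq7uph2ZlVVVVVUQzM0RFVnh3ZmeJmZh5q7uqmHZlVVVVVEMzNFVEVnd3ZmZ4mZh4m7u6mHdmVVZmVEMjRVVEVnd2ZmZ4mZh4mru7qYdmVVZmVTIjRWVEVnd2Zmd4mYh4iqu7qYdmVVZmZUM0VmVERnd2Zmd4iIh3iaq7qod2ZVVmZURFZ3VDRnd2VWd4iIiHiJmqqph3ZlVmVVVWd3UzRXh2VWd3eIiHeIiJmZiHd2ZmZmZniHUyNXh1RFZ3d4iHd3d4mYiIh3ZmZ3d4iHUyNoh1RFZmd4iHd3ZniIiIiHd3eIiIiGUyRomGVFZmZ4iHd2ZniIiIiId4mZmYh2QzRomHZVVVZneIh2ZniIh3d3eJqqqZh2QzRomHZmZlZnd4h2ZniIh2d3eKu7qZh2QzRomYdmZmZmZg=="/>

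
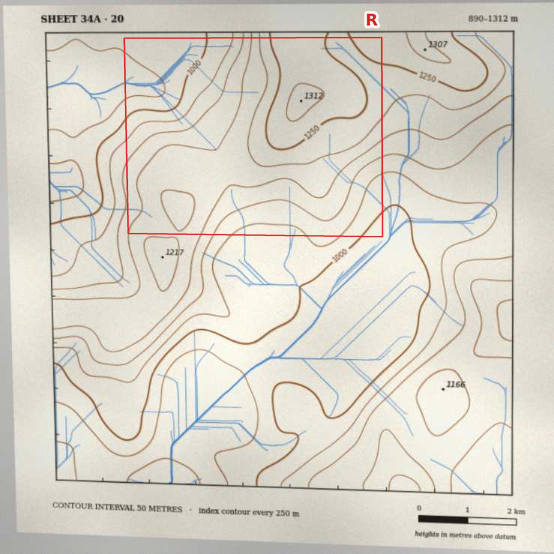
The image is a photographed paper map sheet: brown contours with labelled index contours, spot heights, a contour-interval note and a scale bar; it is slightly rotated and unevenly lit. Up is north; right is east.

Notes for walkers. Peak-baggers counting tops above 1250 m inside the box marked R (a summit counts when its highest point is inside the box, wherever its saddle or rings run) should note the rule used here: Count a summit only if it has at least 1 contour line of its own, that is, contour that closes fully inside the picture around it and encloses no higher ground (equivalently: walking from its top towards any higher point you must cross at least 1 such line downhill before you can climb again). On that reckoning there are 1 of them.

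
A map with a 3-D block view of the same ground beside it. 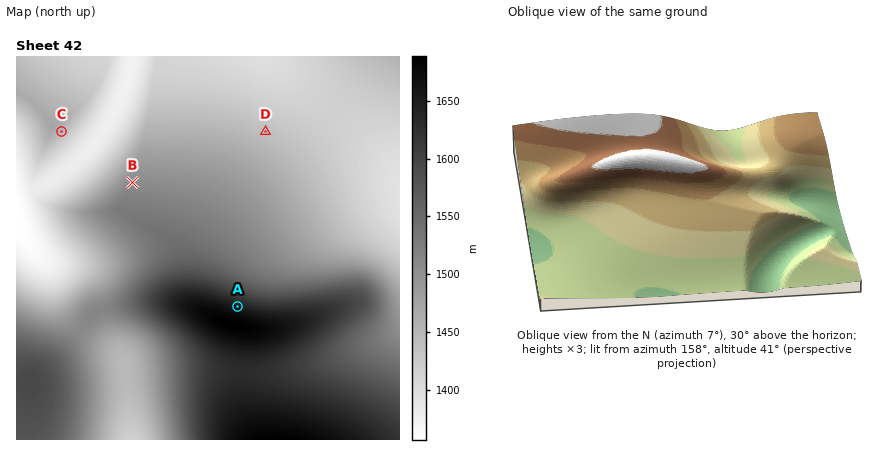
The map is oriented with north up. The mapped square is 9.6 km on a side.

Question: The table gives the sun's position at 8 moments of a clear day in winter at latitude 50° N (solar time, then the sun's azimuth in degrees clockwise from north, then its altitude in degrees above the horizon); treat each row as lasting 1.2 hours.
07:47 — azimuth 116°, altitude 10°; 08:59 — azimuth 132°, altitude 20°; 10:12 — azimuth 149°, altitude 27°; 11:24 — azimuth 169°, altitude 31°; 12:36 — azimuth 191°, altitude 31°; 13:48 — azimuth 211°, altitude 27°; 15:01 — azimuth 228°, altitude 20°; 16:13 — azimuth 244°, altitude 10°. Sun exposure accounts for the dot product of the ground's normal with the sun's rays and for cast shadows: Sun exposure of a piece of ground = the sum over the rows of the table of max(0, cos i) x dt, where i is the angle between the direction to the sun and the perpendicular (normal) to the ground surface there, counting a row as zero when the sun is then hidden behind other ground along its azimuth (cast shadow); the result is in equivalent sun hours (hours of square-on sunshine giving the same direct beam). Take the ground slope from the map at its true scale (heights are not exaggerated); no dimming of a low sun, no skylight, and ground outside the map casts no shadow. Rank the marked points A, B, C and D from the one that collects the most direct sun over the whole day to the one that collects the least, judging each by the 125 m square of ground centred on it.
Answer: C > D ≈ B > A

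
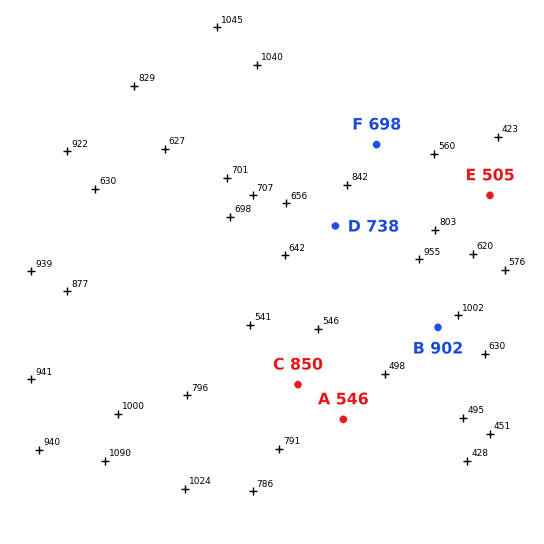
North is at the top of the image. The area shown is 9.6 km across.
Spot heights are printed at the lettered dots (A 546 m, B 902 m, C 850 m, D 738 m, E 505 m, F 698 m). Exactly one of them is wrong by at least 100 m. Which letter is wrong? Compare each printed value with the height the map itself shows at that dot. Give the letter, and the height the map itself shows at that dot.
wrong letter C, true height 650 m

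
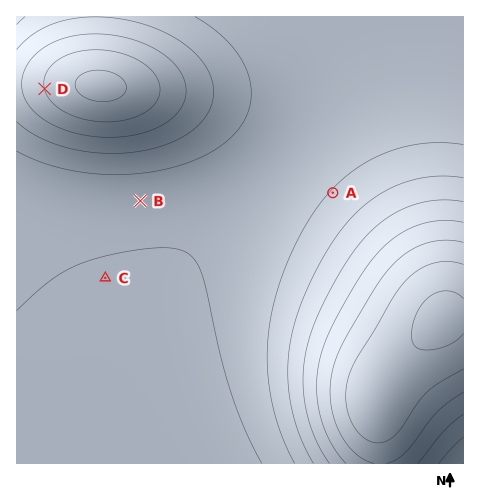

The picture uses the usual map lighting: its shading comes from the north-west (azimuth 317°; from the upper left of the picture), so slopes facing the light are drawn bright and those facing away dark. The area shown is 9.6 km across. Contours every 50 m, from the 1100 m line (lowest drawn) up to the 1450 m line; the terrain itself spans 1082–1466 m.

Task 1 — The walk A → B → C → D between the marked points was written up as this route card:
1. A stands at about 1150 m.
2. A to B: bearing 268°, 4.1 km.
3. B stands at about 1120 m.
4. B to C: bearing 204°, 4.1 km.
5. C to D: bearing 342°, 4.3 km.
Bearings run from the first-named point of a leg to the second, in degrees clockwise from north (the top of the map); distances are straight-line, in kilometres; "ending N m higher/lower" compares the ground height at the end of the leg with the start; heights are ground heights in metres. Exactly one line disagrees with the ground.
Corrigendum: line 4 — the distance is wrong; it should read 1.8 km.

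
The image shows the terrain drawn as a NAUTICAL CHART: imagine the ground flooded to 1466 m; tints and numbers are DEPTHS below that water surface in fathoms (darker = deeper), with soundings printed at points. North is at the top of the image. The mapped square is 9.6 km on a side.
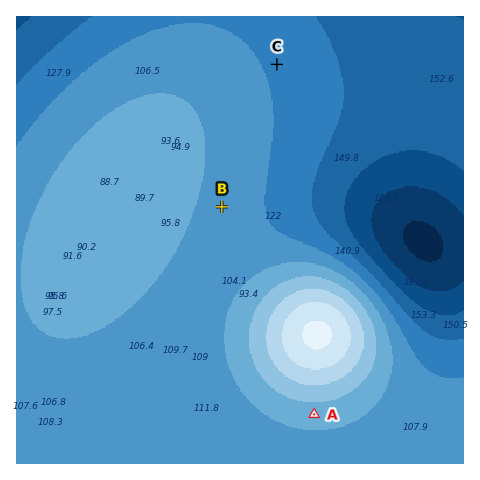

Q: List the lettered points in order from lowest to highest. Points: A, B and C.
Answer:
C B A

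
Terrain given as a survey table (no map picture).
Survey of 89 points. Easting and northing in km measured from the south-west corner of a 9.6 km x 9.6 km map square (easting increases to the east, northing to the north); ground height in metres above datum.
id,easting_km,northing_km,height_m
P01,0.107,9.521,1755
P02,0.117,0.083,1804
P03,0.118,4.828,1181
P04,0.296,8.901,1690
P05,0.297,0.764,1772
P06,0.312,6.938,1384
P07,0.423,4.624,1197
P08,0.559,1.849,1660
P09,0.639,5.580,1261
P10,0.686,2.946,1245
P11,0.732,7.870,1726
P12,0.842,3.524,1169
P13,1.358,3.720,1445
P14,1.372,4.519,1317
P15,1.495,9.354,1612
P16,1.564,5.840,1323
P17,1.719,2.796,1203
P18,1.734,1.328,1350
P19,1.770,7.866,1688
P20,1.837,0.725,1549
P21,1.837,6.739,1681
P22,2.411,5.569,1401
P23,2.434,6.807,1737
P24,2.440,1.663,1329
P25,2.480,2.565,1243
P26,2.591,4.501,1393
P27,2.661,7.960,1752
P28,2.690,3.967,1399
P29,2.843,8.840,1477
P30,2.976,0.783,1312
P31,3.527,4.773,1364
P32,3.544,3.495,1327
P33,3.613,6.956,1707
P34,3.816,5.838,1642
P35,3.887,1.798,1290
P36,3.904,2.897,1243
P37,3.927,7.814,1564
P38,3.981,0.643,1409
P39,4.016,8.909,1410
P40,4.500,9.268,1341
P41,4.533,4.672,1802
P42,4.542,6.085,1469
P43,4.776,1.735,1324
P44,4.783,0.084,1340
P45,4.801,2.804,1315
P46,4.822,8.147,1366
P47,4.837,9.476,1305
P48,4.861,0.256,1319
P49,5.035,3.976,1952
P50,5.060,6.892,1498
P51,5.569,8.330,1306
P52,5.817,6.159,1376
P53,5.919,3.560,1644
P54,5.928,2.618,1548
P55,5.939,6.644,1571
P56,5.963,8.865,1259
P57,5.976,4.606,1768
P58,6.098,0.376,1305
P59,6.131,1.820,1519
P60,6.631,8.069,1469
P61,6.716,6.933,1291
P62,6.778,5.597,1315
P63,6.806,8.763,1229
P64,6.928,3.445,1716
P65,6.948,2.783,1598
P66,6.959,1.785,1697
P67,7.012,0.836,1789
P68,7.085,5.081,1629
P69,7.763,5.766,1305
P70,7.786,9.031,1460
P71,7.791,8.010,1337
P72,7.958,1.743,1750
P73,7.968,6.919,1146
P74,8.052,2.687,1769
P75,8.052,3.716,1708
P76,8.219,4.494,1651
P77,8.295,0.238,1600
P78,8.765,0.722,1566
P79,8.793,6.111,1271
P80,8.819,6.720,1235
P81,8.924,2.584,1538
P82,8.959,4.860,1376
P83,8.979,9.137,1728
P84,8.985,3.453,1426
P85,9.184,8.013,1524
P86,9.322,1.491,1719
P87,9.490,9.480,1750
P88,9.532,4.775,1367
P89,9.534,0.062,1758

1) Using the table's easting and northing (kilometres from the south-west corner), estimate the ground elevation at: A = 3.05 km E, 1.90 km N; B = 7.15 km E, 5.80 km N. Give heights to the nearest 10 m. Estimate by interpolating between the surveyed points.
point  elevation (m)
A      1300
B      1340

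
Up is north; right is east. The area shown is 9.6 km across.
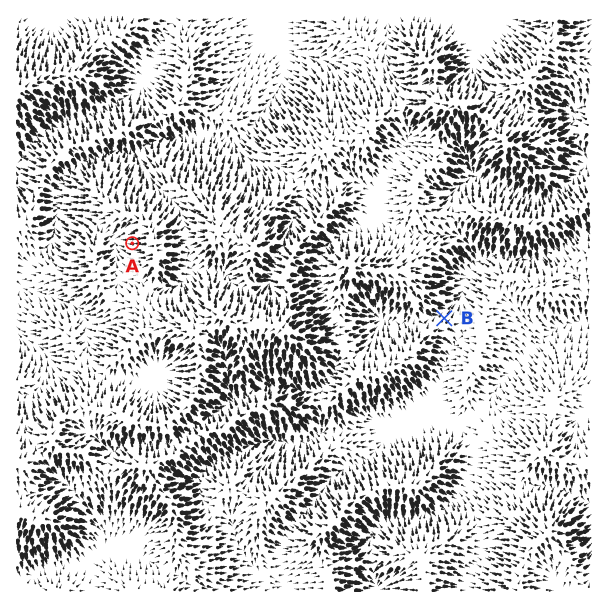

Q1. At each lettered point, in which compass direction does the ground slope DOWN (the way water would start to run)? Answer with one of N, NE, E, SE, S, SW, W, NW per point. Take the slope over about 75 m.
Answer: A W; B NE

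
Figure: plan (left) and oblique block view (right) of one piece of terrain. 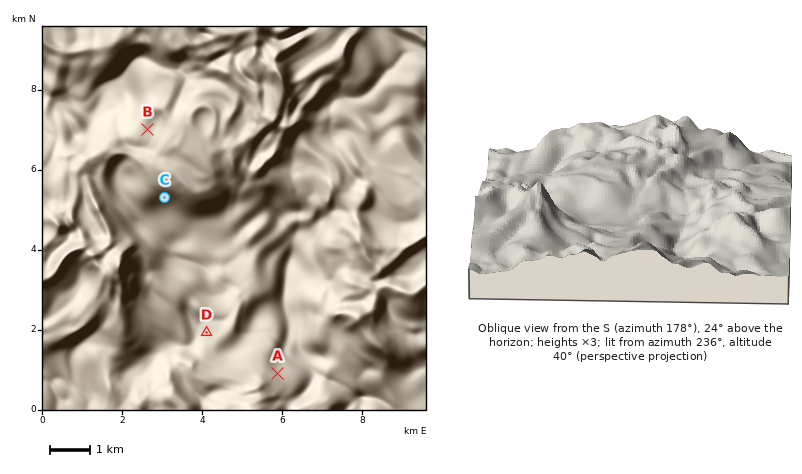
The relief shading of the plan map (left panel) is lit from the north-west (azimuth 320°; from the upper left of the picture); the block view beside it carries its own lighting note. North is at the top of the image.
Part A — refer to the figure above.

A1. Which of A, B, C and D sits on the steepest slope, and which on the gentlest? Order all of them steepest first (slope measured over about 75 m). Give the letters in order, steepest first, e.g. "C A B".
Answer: C A D B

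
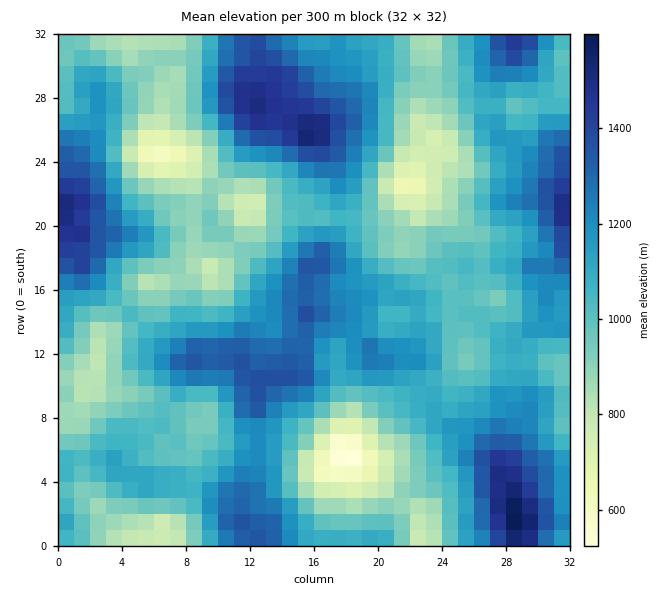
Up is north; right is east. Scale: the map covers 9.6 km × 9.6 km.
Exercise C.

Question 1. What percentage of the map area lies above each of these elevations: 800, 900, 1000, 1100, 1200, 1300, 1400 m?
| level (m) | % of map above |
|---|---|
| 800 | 93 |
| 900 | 81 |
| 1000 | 65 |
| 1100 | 45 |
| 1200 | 28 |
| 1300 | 15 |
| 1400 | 6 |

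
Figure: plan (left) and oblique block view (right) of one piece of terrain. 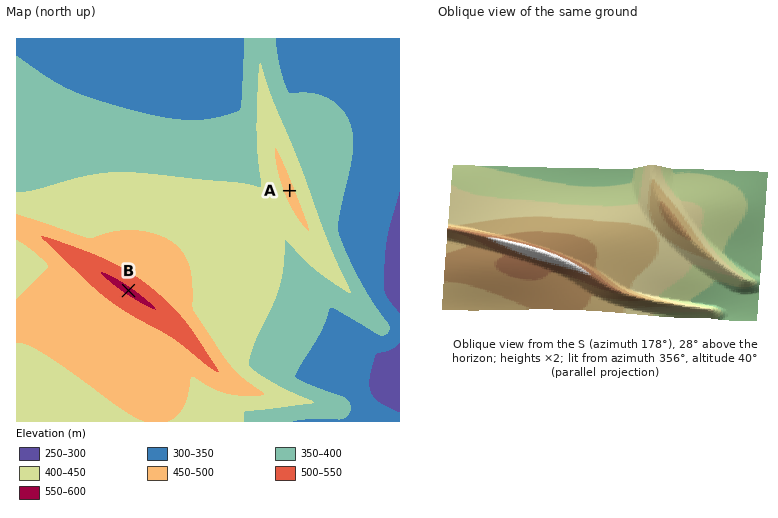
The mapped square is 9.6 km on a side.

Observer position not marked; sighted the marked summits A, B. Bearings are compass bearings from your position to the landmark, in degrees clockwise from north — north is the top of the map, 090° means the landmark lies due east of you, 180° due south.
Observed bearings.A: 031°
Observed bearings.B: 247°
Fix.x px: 264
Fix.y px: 233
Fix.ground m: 410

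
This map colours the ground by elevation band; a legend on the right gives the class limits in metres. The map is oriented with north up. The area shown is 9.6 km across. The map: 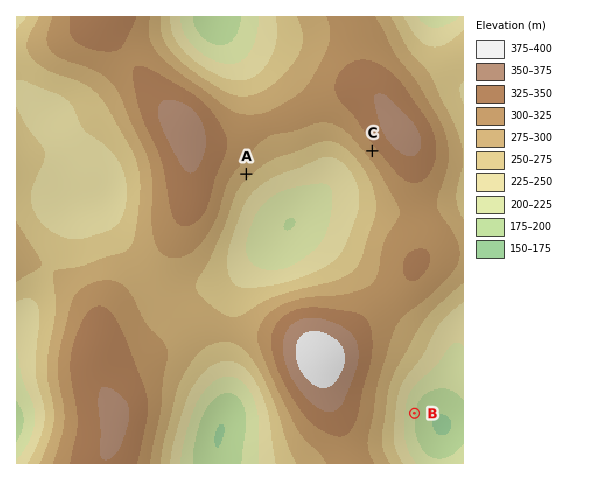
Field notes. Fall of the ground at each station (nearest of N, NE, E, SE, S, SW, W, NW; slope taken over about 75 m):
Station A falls SE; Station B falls E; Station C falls SW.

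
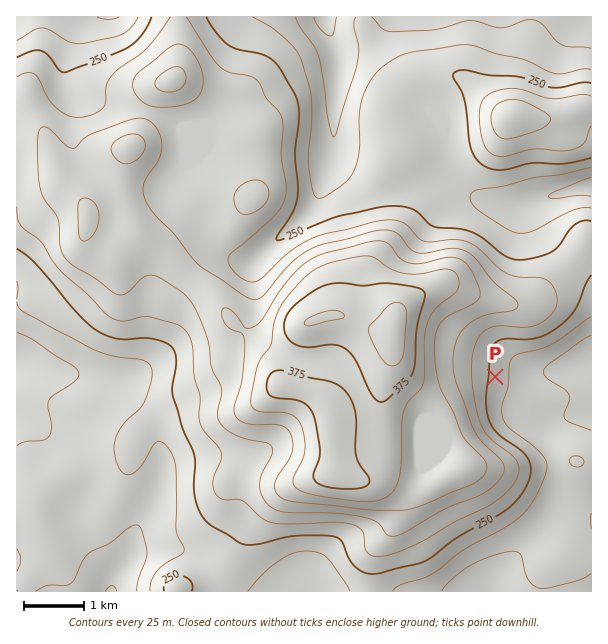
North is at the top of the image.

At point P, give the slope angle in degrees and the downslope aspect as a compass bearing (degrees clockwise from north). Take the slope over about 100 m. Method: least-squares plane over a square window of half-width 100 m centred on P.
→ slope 4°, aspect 98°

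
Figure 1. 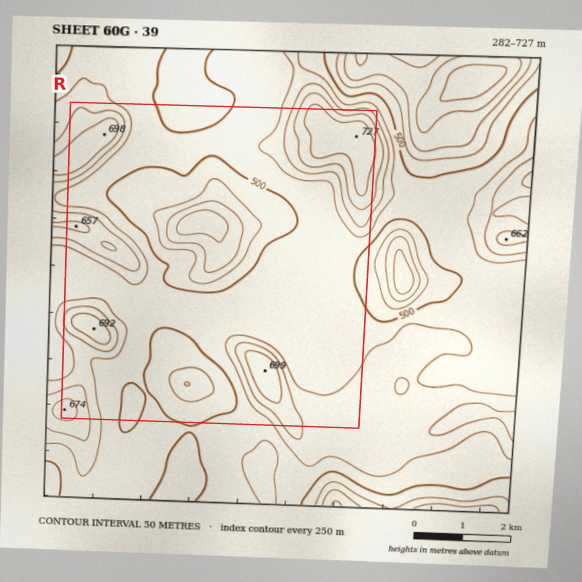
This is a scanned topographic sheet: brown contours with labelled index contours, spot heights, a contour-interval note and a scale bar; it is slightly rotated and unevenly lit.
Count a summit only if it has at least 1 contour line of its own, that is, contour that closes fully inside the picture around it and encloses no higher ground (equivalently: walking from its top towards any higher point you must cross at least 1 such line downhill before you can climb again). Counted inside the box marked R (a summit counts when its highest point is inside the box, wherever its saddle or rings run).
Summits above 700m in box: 1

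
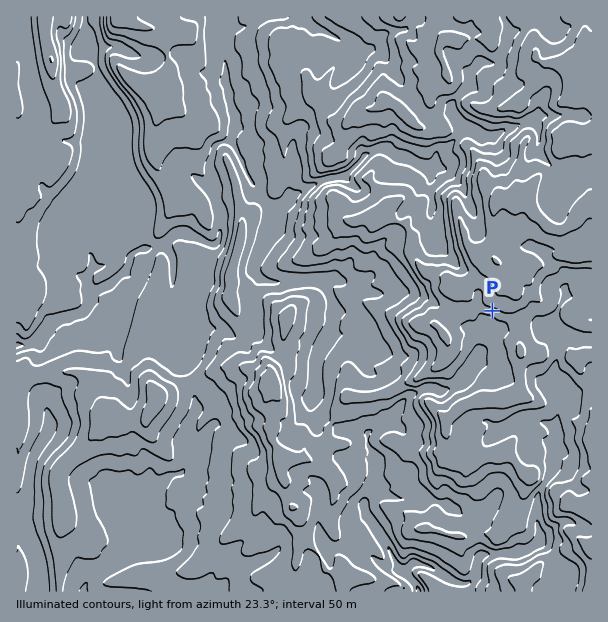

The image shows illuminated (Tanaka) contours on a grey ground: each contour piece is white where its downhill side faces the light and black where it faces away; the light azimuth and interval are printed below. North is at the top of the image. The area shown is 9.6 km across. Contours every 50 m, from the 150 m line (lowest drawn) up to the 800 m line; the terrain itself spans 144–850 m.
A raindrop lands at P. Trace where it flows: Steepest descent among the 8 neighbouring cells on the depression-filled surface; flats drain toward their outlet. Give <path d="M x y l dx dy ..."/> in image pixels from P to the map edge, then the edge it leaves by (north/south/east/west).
<path d="M492 311l0 4-6 6-1 5-5 4 0 18-1 2 0 3-8 15-13 16-12 6-21-1-9 4-3 0-14 12 0 2-15 16-9 5-7 6 0 12 4 4 6 11 0 7-1 2 0 6-8 10 0 3-3 5 0 4-1 2 0 10 1 2 0 3 21 30 9 19 3 3 0 2 2 0 15 15 3 7"/>
exit: south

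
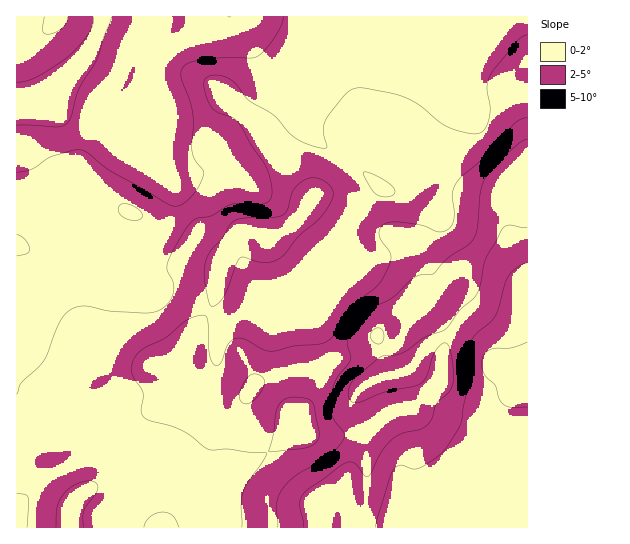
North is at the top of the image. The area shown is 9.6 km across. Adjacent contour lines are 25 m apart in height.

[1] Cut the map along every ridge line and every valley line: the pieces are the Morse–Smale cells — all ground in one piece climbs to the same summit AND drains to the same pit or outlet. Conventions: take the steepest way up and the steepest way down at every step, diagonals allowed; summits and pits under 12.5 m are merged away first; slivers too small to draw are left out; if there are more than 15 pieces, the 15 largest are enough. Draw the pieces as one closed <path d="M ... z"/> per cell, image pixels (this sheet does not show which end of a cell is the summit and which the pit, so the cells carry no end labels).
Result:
<path d="M451 16l-228 0-22 19-35 16-10 7-5 12-2 33-4 11-11 14-31-9-36-7-18-12-33 3 0 94 2 2 44 5 31 9 36-2 4 3 0 25 6 13 14-8 10-10 6-11 4-13 0-21-14-18 7 6 7 2 32-8 12-8 14 6 6 0 24-16 22-21 19-11 5-6 1 14 7 10 46 30 19 18-29 30-6 8-13 29-9 29-15 16 21 51 6 6 10 1 41-8 14-10 11-21 15-14 2 7 16 23 1 9-4 36-20 20-14 8-17 5-21 19-7 2-45 3-14-5-5-6-24 23-36 23-19 22-12 3-17-7-13 26-16 13 367-1 0-354-11-1-7 3-13 16-19-2-16-5-27-23-24-10-10-13 6-16 28-41 16-46z"/><path d="M17 197l-1 252 5 0 37-6 45-23 10-7-6-8-25-8-10-15-3-11 2-8 11-22 8-2 13 0 11 4 31 20 13 2 17 0 13-26 20-28-26-15-15-4-18-1-11-7-13-13-10-5 24-13-6-14 0-25-2-2-16-1-8 2-14 0-31-9z"/><path d="M307 115l-5 6-19 11-22 21-24 16-6 0-14-6-7 5-13 5-24 6-8-1 7 8 3 8-4 25-8 15-10 10-12 7-1 3 11 11 8 4 10 0 12-4 37 3-2 27-7 14 0 2 5 4 7 2 12 0 32-13 26-1 15-3 7-4 14-21 5-21 13-29 6-8 29-30-19-18-46-30-7-10z"/><path d="M307 299l-16 4-30 2-26 14-12 12-6 14-1 22-11 23 22 7 15 0 6-3-12 17-21 20-7 24-19 34 2 2 16 5 12-3 19-22 36-23 23-22 0-8 3-5 16-20 12-27 0-9z"/><path d="M505 16l-53 1-1 18-16 46-22 30-12 23 3 9 7 8 24 10 27 23 21 7 14 0 13-16 18-4 0-78-14 0-31 10-18-1 2-20 4-12 30-41 4-8z"/><path d="M426 304l-15 14-12 23-5 4-16 7-33 5-10-1-6-6-10-22 0 3 9 26 0 9-12 27-16 20-3 12 6 6 14 5 45-3 7-2 21-19 23-8 21-16 7-9 4-37-5-16-12-15z"/><path d="M222 16l-119 0-4 15-12 24-39 44 19 13 36 7 31 9 11-14 4-11 2-33 5-12 10-7 35-16 14-11z"/><path d="M174 365l-3 29-10 11-24 10-18 0-5-3-11 8-45 23-41 6-1 57 23-25 51-26 16 0 12 2 17 8 3 6 5-7 28-16 13-14 21-44z"/><path d="M106 455l-16 0-51 26-23 26 0 20 94 1 3-13 24-28 4-8-6-14-9-5z"/><path d="M102 16l-86 1 1 86 28-2 12-11 30-35 12-24z"/><path d="M103 339l-13 0-8 2-11 22-2 8 3 11 10 15 25 8 12 10 23-2 25-12 6-18 0-18-28-2-31-20z"/><path d="M207 391l-3 0-23 47-10 10-24 13-8 8 3 12 25 2 20 6 4-2 6-16 11-16 7-24 21-20 11-14-1-2-4 2-15 0z"/><path d="M527 16l-22 1-4 12-30 41-4 12-1 21 17 0 26-8 19-4z"/><path d="M139 252l-24 14 10 5 13 13 11 7 25 2 35 17 7-15 2-27-37-3-12 4-10 0-8-4z"/><path d="M159 481l-17 0-29 34-2 12 48 1 18-12 8-14 4-12z"/>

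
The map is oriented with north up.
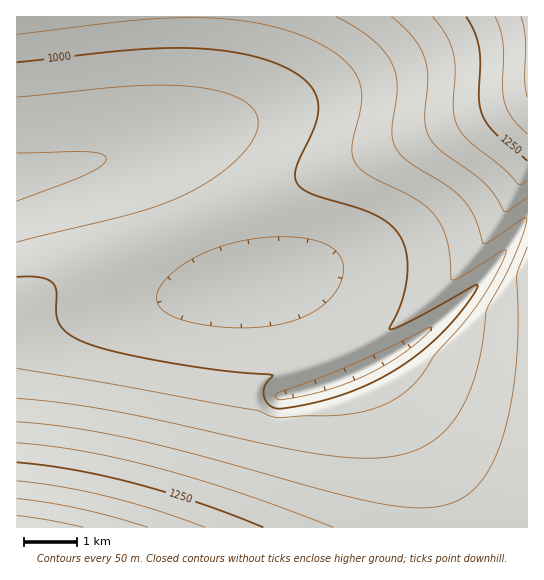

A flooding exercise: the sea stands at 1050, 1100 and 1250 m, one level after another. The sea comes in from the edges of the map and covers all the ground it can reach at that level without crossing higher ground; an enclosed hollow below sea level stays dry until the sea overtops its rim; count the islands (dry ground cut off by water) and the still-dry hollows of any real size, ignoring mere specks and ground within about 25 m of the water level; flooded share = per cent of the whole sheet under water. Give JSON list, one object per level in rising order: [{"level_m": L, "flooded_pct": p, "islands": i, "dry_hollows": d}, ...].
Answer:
[{"level_m": 1050, "flooded_pct": 55, "islands": 0, "dry_hollows": 0}, {"level_m": 1100, "flooded_pct": 68, "islands": 0, "dry_hollows": 0}, {"level_m": 1250, "flooded_pct": 94, "islands": 0, "dry_hollows": 0}]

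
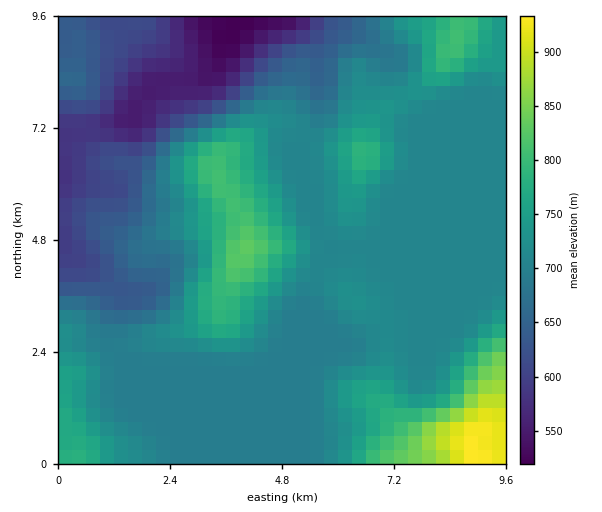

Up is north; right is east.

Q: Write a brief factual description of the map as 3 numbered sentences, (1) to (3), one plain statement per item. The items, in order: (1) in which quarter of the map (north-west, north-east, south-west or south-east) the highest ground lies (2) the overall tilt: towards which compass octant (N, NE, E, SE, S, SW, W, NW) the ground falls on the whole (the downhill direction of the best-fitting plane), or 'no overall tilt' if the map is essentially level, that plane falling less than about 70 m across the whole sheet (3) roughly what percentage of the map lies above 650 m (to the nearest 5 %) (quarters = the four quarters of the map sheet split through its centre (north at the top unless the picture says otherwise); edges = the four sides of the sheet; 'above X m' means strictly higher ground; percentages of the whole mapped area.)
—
(1) The highest ground is in the south-east quarter.
(2) The general tilt is down to the north-west (the land rises towards the south-east).
(3) About 80 % of the map lies above 650 m.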